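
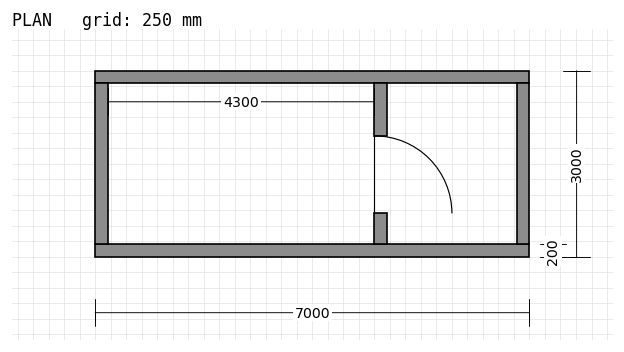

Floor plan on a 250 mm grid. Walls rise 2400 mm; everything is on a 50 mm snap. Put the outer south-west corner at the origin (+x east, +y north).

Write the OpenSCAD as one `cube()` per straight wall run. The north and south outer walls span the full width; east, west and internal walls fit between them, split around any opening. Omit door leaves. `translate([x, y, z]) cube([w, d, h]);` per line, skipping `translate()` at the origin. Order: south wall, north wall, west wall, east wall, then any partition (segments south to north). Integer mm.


cube([7000, 200, 2400]);
translate([0, 2800, 0]) cube([7000, 200, 2400]);
translate([0, 200, 0]) cube([200, 2600, 2400]);
translate([6800, 200, 0]) cube([200, 2600, 2400]);
translate([4500, 200, 0]) cube([200, 500, 2400]);
translate([4500, 1950, 0]) cube([200, 850, 2400]);


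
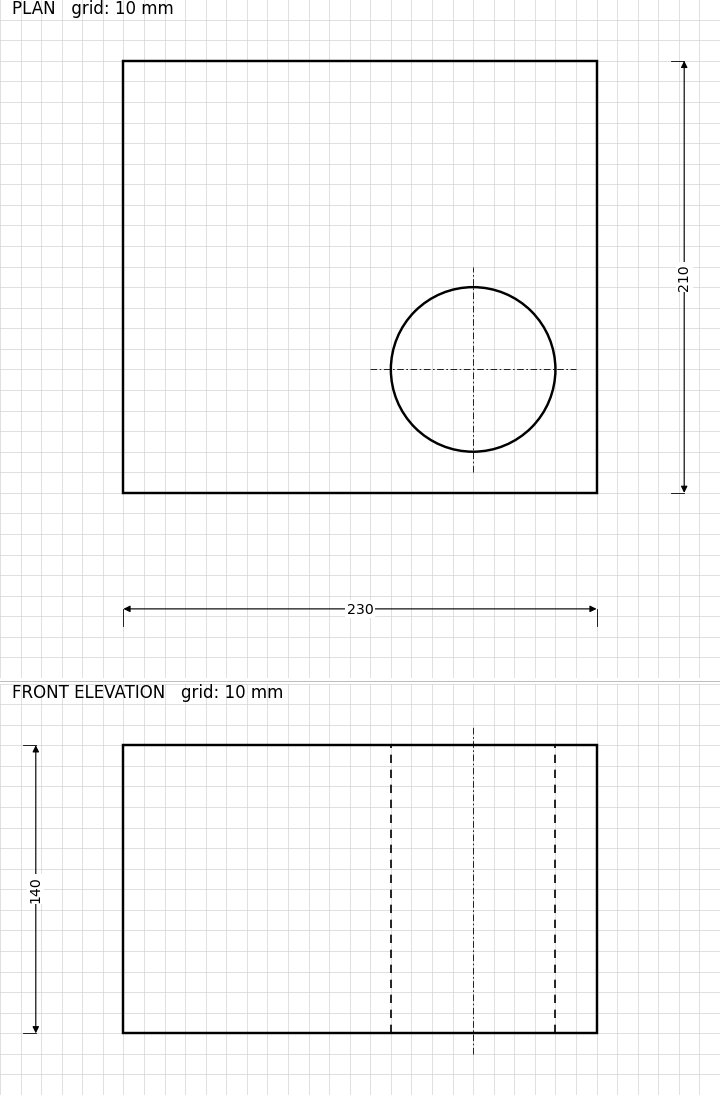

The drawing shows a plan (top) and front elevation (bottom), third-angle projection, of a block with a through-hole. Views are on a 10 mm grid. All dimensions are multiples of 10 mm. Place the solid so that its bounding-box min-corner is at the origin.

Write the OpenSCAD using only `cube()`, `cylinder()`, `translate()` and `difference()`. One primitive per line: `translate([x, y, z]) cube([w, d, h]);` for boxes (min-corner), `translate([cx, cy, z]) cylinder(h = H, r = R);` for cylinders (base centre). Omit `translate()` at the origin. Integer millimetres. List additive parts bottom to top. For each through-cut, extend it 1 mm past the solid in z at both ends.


difference() {
  cube([230, 210, 140]);
  translate([170, 60, -1]) cylinder(h = 142, r = 40);
}


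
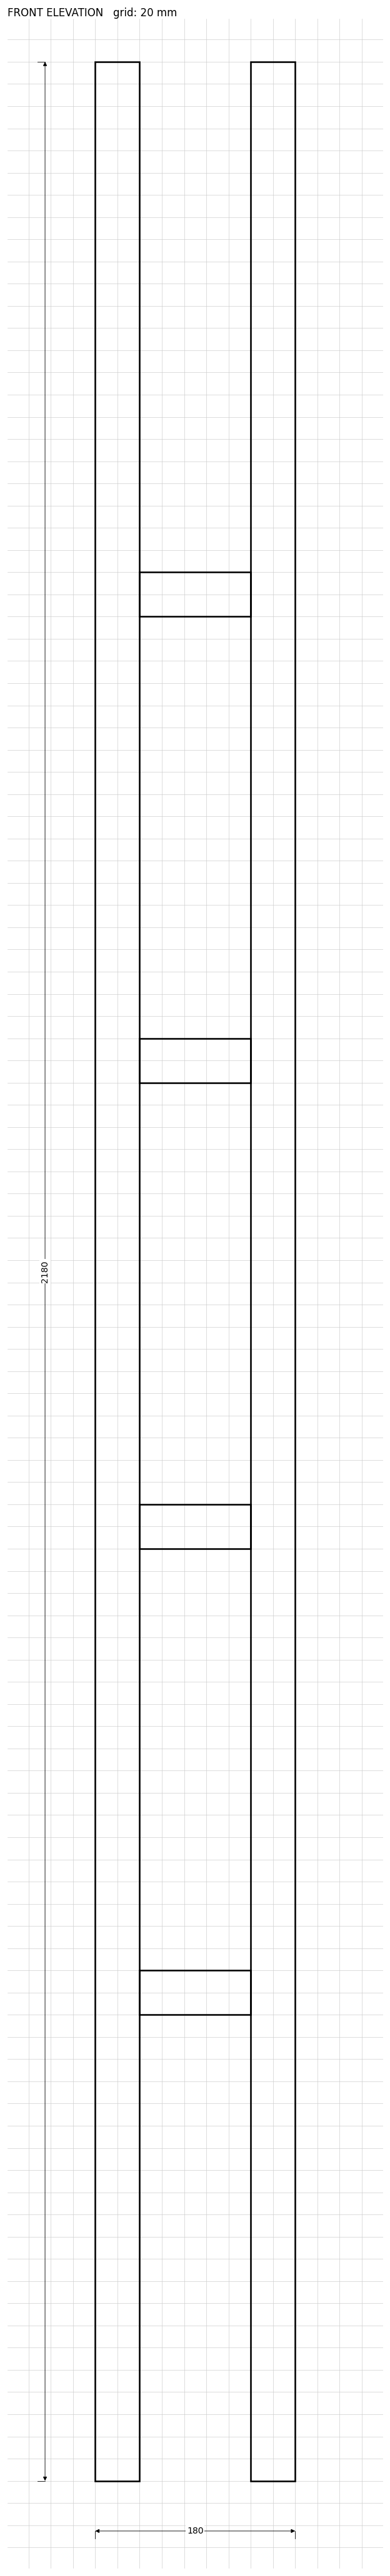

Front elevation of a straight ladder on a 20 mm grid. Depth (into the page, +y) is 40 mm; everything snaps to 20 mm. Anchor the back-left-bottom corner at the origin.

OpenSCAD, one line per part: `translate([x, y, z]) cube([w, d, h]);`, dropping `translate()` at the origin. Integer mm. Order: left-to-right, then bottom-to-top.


cube([40, 40, 2180]);
translate([40, 0, 420]) cube([100, 40, 40]);
translate([40, 0, 840]) cube([100, 40, 40]);
translate([40, 0, 1260]) cube([100, 40, 40]);
translate([40, 0, 1680]) cube([100, 40, 40]);
translate([140, 0, 0]) cube([40, 40, 2180]);


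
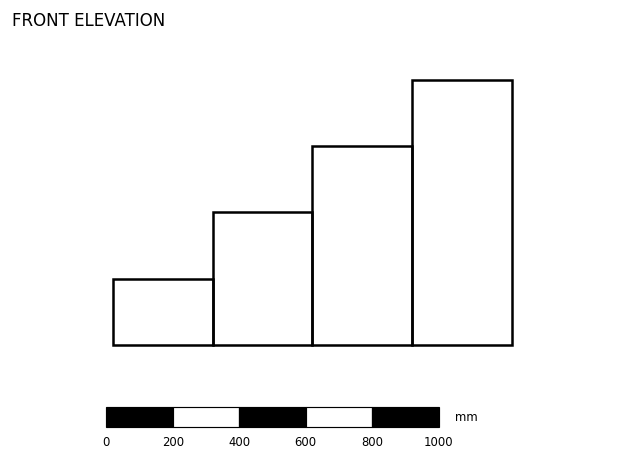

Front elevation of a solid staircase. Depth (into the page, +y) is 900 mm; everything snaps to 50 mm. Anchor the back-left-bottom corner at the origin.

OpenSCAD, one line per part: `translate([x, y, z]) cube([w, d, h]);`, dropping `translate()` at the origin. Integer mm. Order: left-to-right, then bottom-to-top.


cube([300, 900, 200]);
translate([300, 0, 0]) cube([300, 900, 400]);
translate([600, 0, 0]) cube([300, 900, 600]);
translate([900, 0, 0]) cube([300, 900, 800]);


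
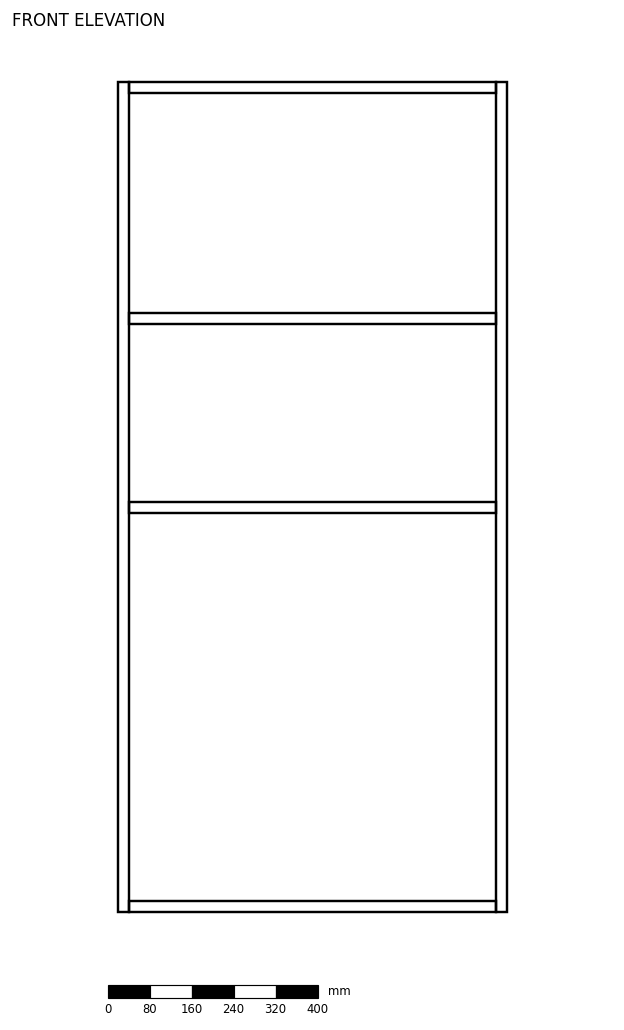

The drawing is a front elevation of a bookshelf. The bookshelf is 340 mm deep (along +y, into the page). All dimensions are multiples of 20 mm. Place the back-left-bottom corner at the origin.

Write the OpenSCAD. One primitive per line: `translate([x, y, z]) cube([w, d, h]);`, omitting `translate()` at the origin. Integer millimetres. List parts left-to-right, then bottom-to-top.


cube([20, 340, 1580]);
translate([20, 0, 0]) cube([700, 340, 20]);
translate([20, 0, 760]) cube([700, 340, 20]);
translate([20, 0, 1120]) cube([700, 340, 20]);
translate([20, 0, 1560]) cube([700, 340, 20]);
translate([720, 0, 0]) cube([20, 340, 1580]);


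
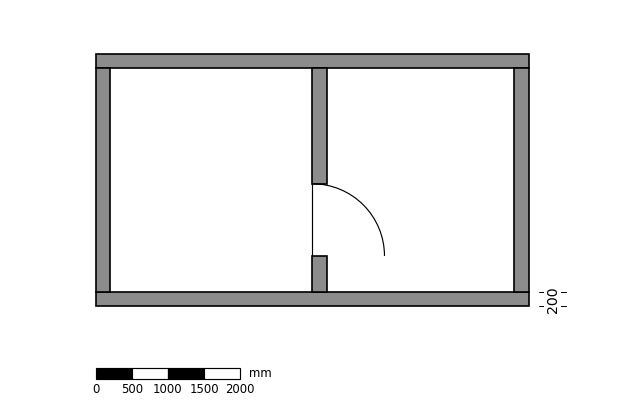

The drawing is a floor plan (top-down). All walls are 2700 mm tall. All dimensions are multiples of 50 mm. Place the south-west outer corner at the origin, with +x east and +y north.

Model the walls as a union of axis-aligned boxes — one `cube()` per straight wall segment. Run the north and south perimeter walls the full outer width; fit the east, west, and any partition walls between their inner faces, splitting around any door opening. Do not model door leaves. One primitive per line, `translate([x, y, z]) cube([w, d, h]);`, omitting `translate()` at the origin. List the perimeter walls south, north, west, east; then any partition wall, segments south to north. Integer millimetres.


cube([6000, 200, 2700]);
translate([0, 3300, 0]) cube([6000, 200, 2700]);
translate([0, 200, 0]) cube([200, 3100, 2700]);
translate([5800, 200, 0]) cube([200, 3100, 2700]);
translate([3000, 200, 0]) cube([200, 500, 2700]);
translate([3000, 1700, 0]) cube([200, 1600, 2700]);


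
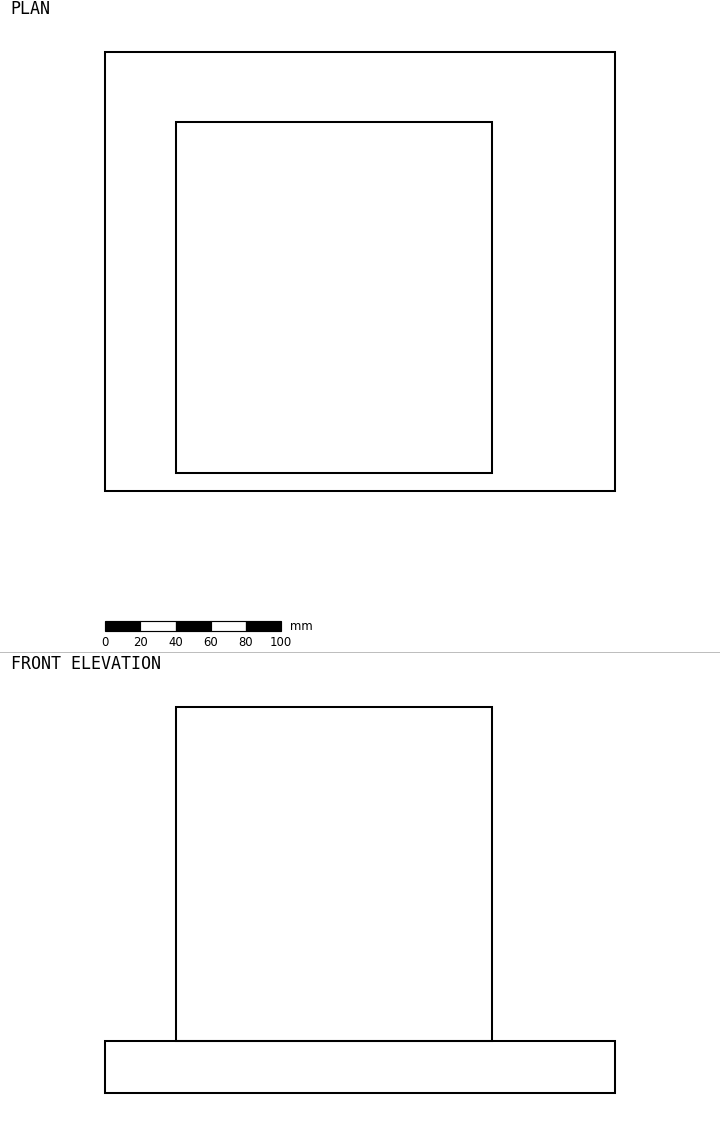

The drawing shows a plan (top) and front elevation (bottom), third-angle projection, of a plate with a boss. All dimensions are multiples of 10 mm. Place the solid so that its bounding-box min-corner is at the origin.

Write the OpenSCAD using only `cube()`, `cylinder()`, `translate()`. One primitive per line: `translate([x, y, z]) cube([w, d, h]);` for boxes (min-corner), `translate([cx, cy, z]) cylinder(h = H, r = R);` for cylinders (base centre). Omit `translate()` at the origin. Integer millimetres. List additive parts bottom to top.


cube([290, 250, 30]);
translate([40, 10, 30]) cube([180, 200, 190]);


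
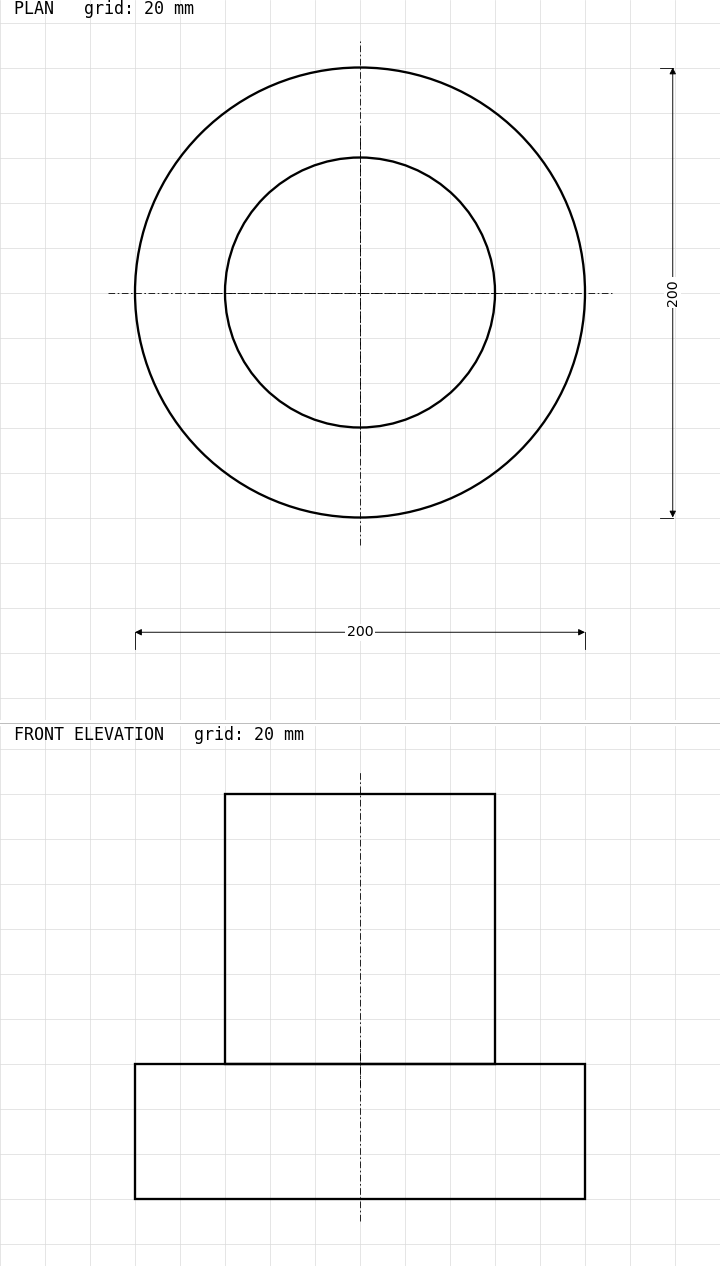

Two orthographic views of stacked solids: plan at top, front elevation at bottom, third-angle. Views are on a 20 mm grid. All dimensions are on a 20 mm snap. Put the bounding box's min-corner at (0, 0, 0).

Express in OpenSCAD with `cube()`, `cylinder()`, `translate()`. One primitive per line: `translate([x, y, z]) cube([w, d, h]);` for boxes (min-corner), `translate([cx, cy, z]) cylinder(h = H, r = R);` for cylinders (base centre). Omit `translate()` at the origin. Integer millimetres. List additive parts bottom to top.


translate([100, 100, 0]) cylinder(h = 60, r = 100);
translate([100, 100, 60]) cylinder(h = 120, r = 60);


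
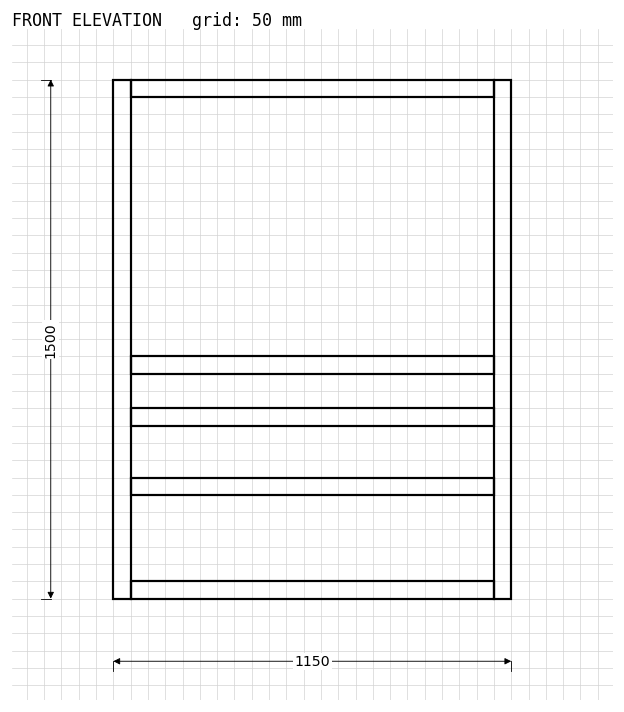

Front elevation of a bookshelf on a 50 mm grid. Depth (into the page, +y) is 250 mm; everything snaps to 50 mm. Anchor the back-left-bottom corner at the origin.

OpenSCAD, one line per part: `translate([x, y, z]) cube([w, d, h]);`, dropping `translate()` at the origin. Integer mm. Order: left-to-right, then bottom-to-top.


cube([50, 250, 1500]);
translate([50, 0, 0]) cube([1050, 250, 50]);
translate([50, 0, 300]) cube([1050, 250, 50]);
translate([50, 0, 500]) cube([1050, 250, 50]);
translate([50, 0, 650]) cube([1050, 250, 50]);
translate([50, 0, 1450]) cube([1050, 250, 50]);
translate([1100, 0, 0]) cube([50, 250, 1500]);


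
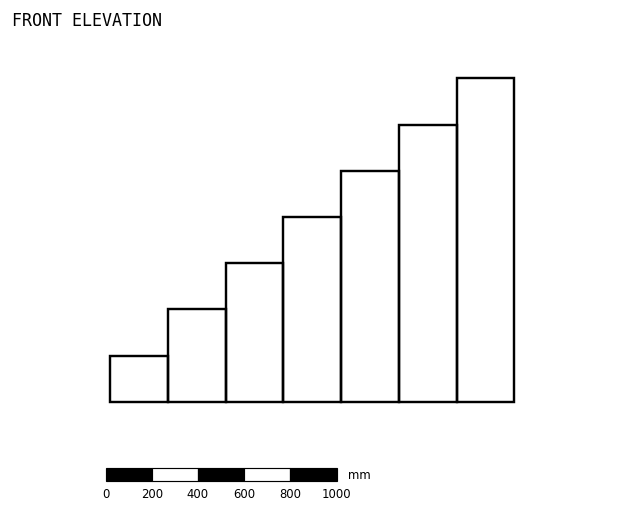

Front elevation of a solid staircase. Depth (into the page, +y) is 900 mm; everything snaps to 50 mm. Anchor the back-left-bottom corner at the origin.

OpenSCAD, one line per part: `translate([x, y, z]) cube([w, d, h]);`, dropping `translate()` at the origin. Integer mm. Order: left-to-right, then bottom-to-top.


cube([250, 900, 200]);
translate([250, 0, 0]) cube([250, 900, 400]);
translate([500, 0, 0]) cube([250, 900, 600]);
translate([750, 0, 0]) cube([250, 900, 800]);
translate([1000, 0, 0]) cube([250, 900, 1000]);
translate([1250, 0, 0]) cube([250, 900, 1200]);
translate([1500, 0, 0]) cube([250, 900, 1400]);


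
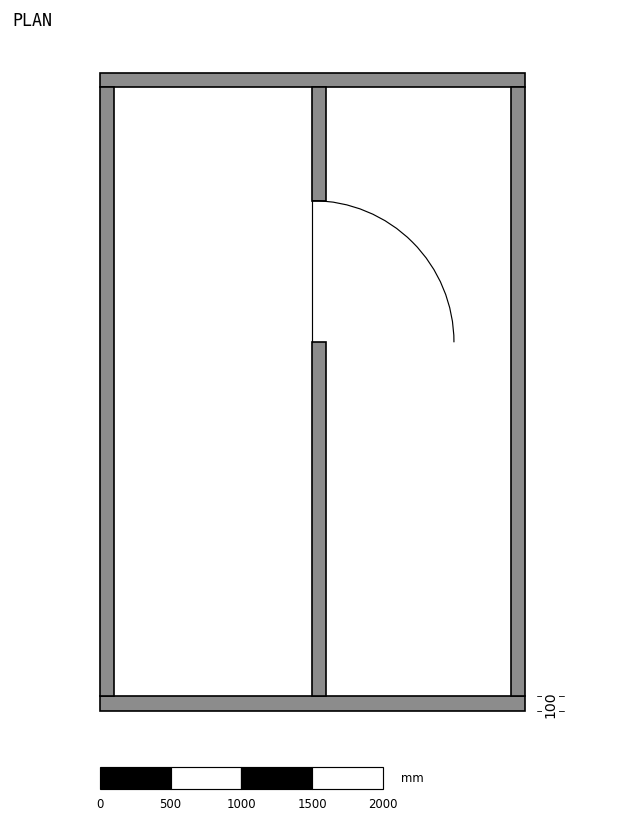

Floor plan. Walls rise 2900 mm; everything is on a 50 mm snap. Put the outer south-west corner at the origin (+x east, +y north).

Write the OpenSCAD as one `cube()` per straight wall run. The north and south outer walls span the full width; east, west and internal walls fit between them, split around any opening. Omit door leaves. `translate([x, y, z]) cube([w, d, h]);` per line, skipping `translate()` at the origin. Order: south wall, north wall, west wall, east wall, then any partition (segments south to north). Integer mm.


cube([3000, 100, 2900]);
translate([0, 4400, 0]) cube([3000, 100, 2900]);
translate([0, 100, 0]) cube([100, 4300, 2900]);
translate([2900, 100, 0]) cube([100, 4300, 2900]);
translate([1500, 100, 0]) cube([100, 2500, 2900]);
translate([1500, 3600, 0]) cube([100, 800, 2900]);


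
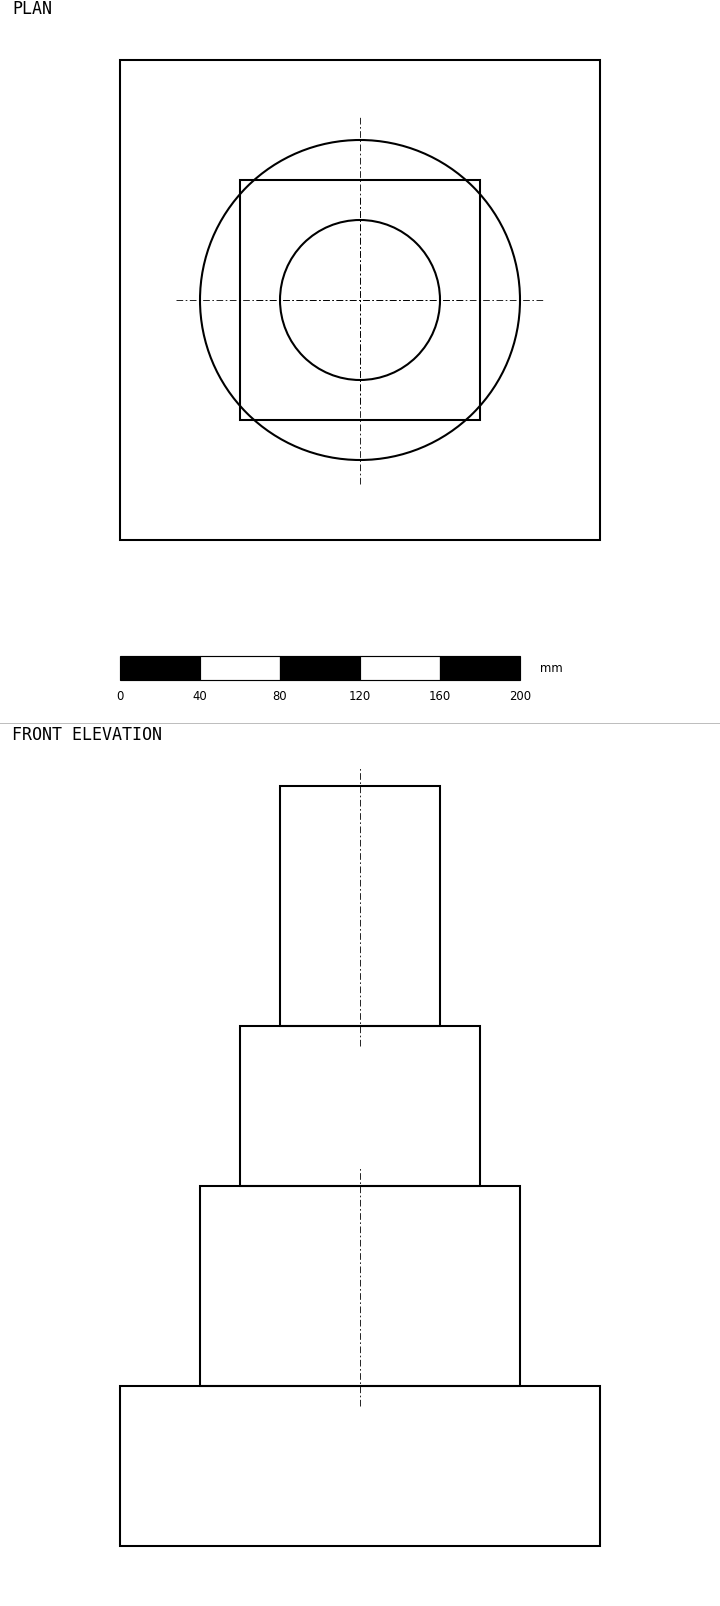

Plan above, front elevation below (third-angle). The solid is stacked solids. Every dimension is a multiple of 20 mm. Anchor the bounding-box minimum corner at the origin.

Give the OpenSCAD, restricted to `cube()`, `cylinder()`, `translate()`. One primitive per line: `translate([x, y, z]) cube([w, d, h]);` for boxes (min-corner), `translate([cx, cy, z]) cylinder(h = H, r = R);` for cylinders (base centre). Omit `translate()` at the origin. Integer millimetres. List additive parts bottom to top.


cube([240, 240, 80]);
translate([120, 120, 80]) cylinder(h = 100, r = 80);
translate([60, 60, 180]) cube([120, 120, 80]);
translate([120, 120, 260]) cylinder(h = 120, r = 40);


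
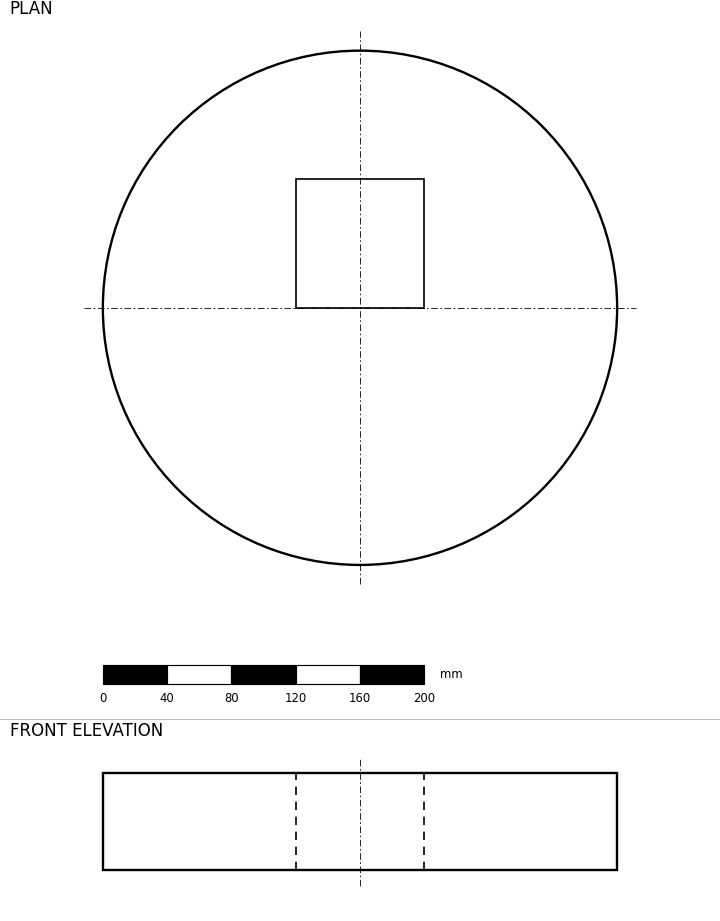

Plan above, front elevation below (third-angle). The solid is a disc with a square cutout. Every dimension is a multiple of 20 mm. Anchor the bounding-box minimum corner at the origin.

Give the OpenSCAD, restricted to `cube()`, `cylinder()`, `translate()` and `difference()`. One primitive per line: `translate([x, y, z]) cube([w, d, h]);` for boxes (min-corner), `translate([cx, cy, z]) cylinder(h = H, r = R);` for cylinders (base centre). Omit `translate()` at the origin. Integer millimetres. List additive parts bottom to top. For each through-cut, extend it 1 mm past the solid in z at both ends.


difference() {
  translate([160, 160, 0]) cylinder(h = 60, r = 160);
  translate([120, 160, -1]) cube([80, 80, 62]);
}


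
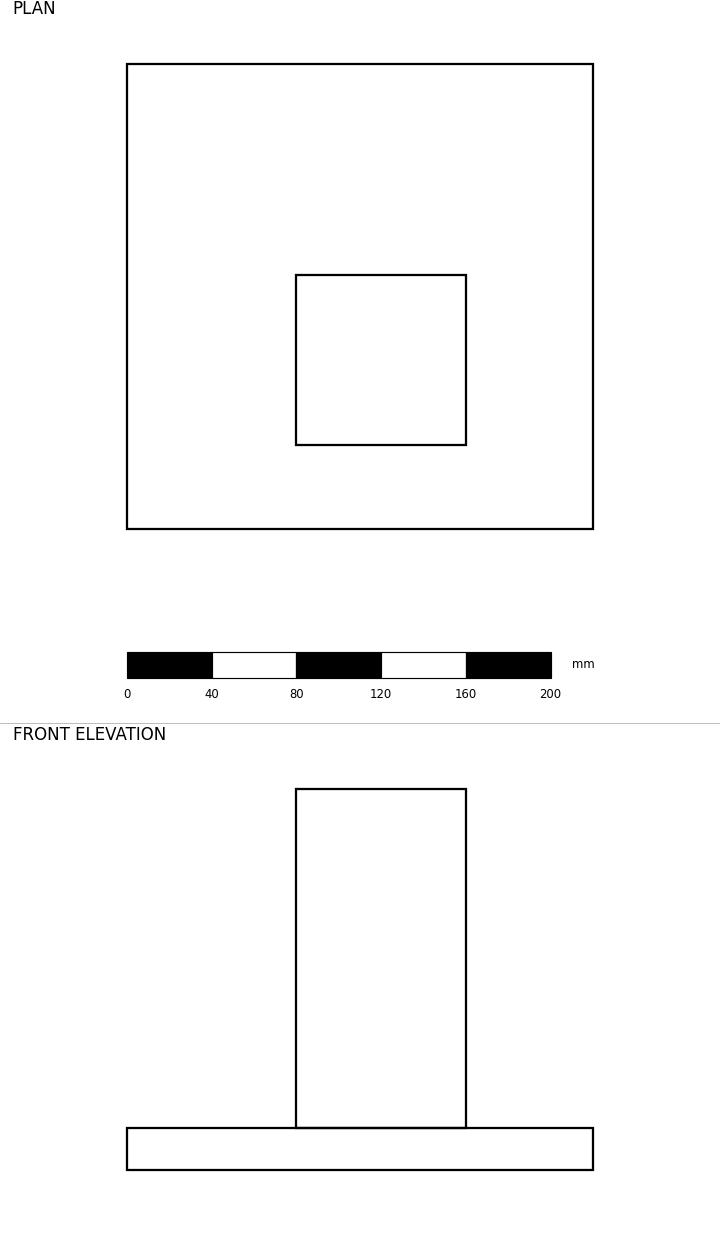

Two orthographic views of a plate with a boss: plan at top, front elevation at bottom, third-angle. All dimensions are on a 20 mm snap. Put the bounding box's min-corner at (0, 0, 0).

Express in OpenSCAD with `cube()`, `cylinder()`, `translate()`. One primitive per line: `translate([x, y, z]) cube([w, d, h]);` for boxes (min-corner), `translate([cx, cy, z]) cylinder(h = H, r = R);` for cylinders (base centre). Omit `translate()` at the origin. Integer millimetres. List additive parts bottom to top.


cube([220, 220, 20]);
translate([80, 40, 20]) cube([80, 80, 160]);


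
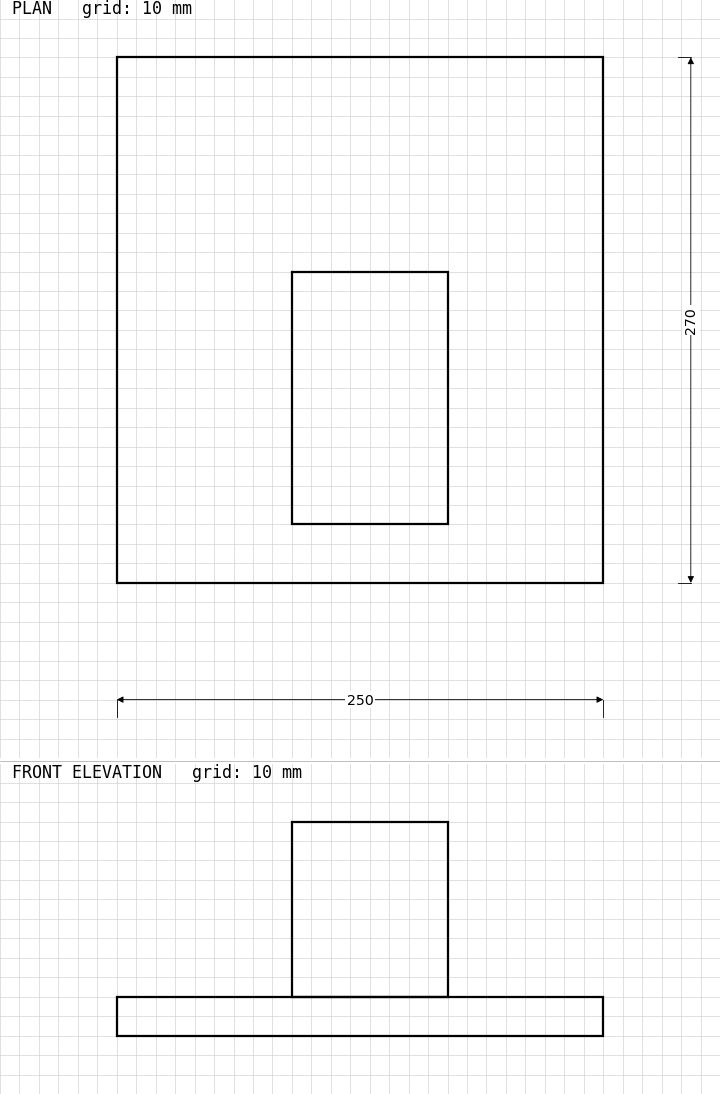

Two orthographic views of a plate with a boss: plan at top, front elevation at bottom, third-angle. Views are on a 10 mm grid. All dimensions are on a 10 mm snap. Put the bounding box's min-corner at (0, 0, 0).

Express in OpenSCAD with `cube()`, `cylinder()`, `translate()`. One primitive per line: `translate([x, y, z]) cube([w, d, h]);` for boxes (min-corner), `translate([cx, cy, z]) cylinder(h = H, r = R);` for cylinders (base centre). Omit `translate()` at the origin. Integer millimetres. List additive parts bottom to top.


cube([250, 270, 20]);
translate([90, 30, 20]) cube([80, 130, 90]);


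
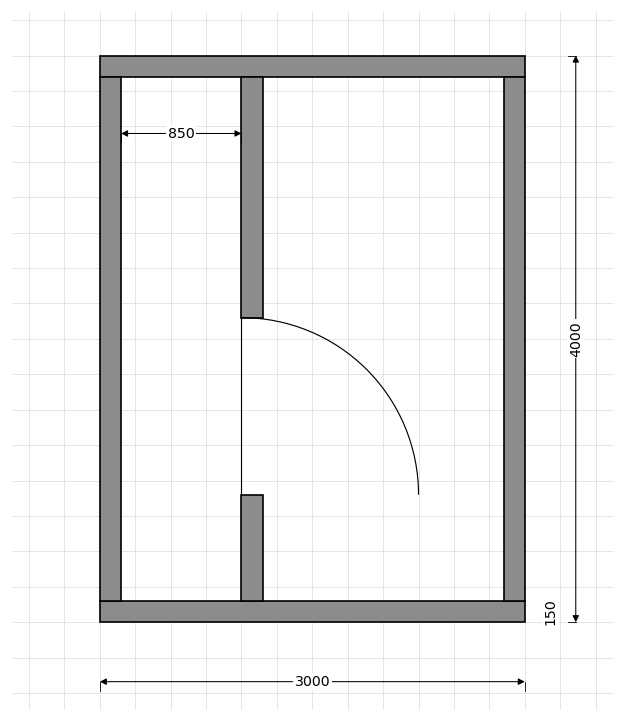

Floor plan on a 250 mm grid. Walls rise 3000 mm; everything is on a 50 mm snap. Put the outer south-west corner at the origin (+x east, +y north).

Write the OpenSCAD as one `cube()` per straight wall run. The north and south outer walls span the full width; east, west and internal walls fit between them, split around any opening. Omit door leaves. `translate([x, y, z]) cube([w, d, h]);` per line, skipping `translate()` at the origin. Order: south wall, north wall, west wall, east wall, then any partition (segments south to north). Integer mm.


cube([3000, 150, 3000]);
translate([0, 3850, 0]) cube([3000, 150, 3000]);
translate([0, 150, 0]) cube([150, 3700, 3000]);
translate([2850, 150, 0]) cube([150, 3700, 3000]);
translate([1000, 150, 0]) cube([150, 750, 3000]);
translate([1000, 2150, 0]) cube([150, 1700, 3000]);


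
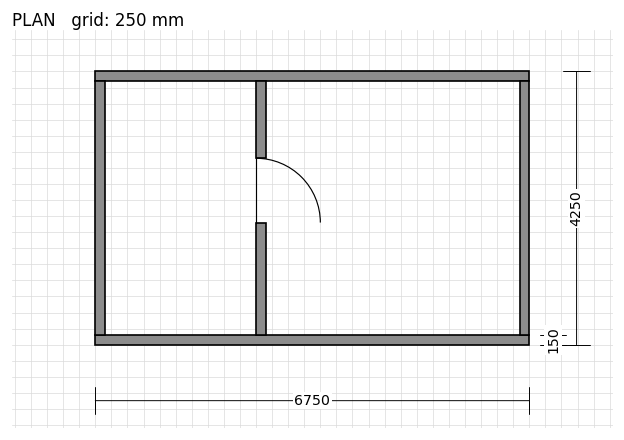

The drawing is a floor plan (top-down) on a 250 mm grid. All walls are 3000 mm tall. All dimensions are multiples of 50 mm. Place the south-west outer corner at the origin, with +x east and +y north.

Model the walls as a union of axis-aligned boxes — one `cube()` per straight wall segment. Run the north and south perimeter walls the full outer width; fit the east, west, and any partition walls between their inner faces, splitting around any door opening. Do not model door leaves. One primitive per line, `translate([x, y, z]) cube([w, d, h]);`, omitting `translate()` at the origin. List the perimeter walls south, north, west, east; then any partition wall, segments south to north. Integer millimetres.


cube([6750, 150, 3000]);
translate([0, 4100, 0]) cube([6750, 150, 3000]);
translate([0, 150, 0]) cube([150, 3950, 3000]);
translate([6600, 150, 0]) cube([150, 3950, 3000]);
translate([2500, 150, 0]) cube([150, 1750, 3000]);
translate([2500, 2900, 0]) cube([150, 1200, 3000]);


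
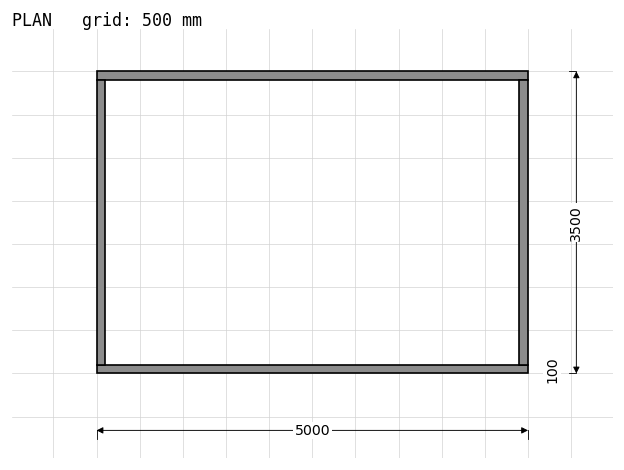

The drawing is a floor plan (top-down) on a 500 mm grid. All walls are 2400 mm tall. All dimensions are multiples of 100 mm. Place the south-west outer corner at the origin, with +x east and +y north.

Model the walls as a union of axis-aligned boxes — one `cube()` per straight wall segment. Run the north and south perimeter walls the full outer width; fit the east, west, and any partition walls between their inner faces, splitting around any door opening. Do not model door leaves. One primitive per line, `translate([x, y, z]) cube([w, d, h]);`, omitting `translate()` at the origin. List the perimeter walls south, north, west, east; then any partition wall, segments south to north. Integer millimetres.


cube([5000, 100, 2400]);
translate([0, 3400, 0]) cube([5000, 100, 2400]);
translate([0, 100, 0]) cube([100, 3300, 2400]);
translate([4900, 100, 0]) cube([100, 3300, 2400]);


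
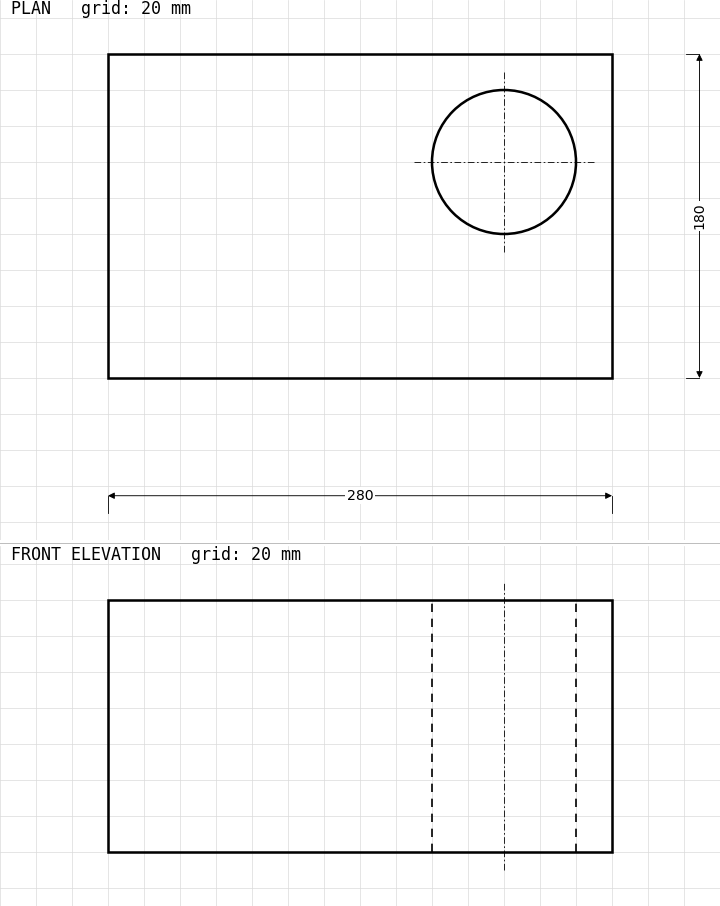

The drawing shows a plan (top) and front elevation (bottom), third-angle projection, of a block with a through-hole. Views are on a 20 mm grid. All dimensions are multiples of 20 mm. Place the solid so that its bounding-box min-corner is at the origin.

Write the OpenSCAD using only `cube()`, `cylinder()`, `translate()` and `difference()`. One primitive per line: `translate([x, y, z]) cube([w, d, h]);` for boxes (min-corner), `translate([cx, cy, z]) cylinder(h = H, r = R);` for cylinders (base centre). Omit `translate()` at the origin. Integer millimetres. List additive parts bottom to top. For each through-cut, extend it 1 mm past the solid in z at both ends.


difference() {
  cube([280, 180, 140]);
  translate([220, 120, -1]) cylinder(h = 142, r = 40);
}


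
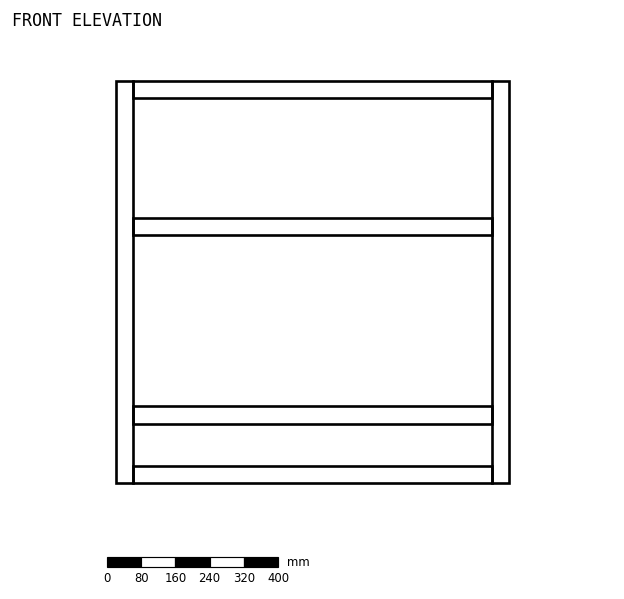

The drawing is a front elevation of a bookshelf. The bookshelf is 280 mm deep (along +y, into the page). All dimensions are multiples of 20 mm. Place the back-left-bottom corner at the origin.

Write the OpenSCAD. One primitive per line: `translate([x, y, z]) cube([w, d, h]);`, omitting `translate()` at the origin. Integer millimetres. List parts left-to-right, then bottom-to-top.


cube([40, 280, 940]);
translate([40, 0, 0]) cube([840, 280, 40]);
translate([40, 0, 140]) cube([840, 280, 40]);
translate([40, 0, 580]) cube([840, 280, 40]);
translate([40, 0, 900]) cube([840, 280, 40]);
translate([880, 0, 0]) cube([40, 280, 940]);


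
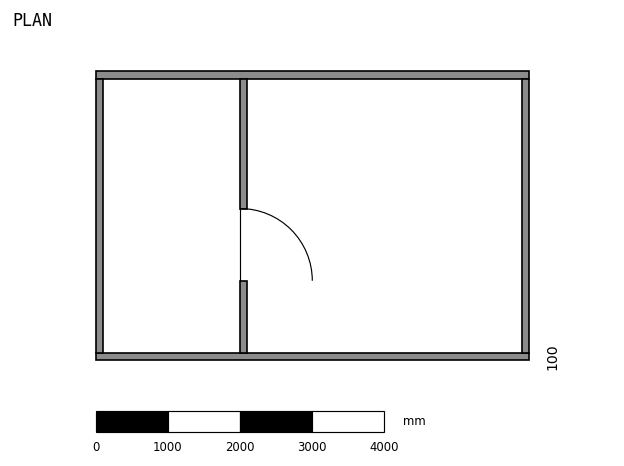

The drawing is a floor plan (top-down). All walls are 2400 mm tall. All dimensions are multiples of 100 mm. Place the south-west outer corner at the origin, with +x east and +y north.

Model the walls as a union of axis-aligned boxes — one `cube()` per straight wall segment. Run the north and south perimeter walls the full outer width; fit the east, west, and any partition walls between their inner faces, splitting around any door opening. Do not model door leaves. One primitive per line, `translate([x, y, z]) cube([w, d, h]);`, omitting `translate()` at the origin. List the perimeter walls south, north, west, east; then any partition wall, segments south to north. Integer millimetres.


cube([6000, 100, 2400]);
translate([0, 3900, 0]) cube([6000, 100, 2400]);
translate([0, 100, 0]) cube([100, 3800, 2400]);
translate([5900, 100, 0]) cube([100, 3800, 2400]);
translate([2000, 100, 0]) cube([100, 1000, 2400]);
translate([2000, 2100, 0]) cube([100, 1800, 2400]);


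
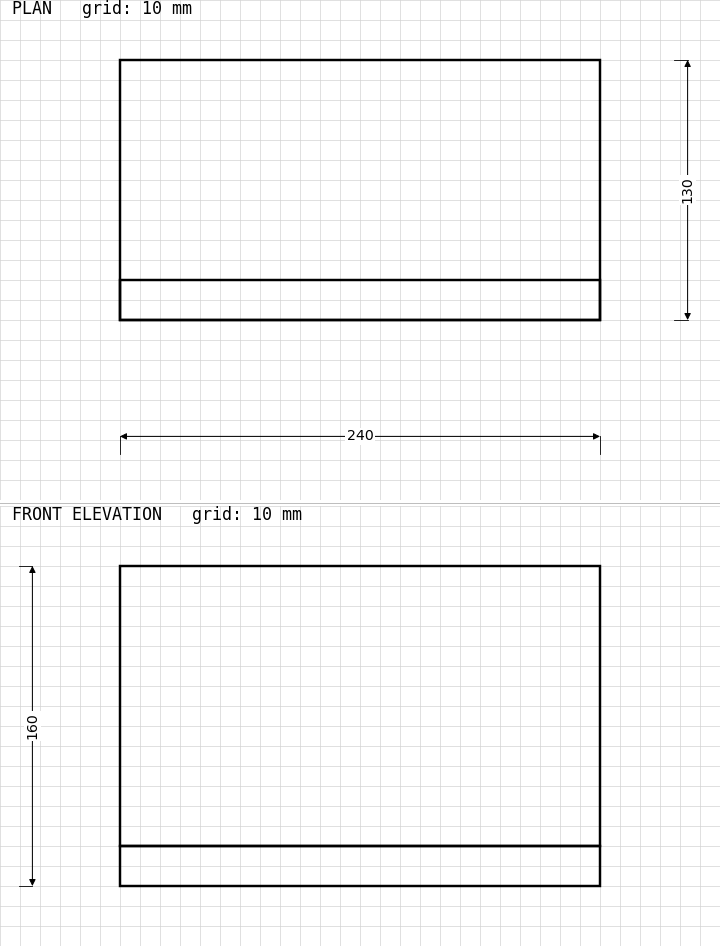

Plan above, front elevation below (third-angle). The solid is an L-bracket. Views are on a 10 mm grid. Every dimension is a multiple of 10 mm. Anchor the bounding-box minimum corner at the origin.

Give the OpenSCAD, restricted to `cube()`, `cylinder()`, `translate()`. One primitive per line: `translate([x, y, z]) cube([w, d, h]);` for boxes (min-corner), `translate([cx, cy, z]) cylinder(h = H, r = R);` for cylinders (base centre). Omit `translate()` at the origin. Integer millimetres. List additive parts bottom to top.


cube([240, 130, 20]);
translate([0, 0, 20]) cube([240, 20, 140]);


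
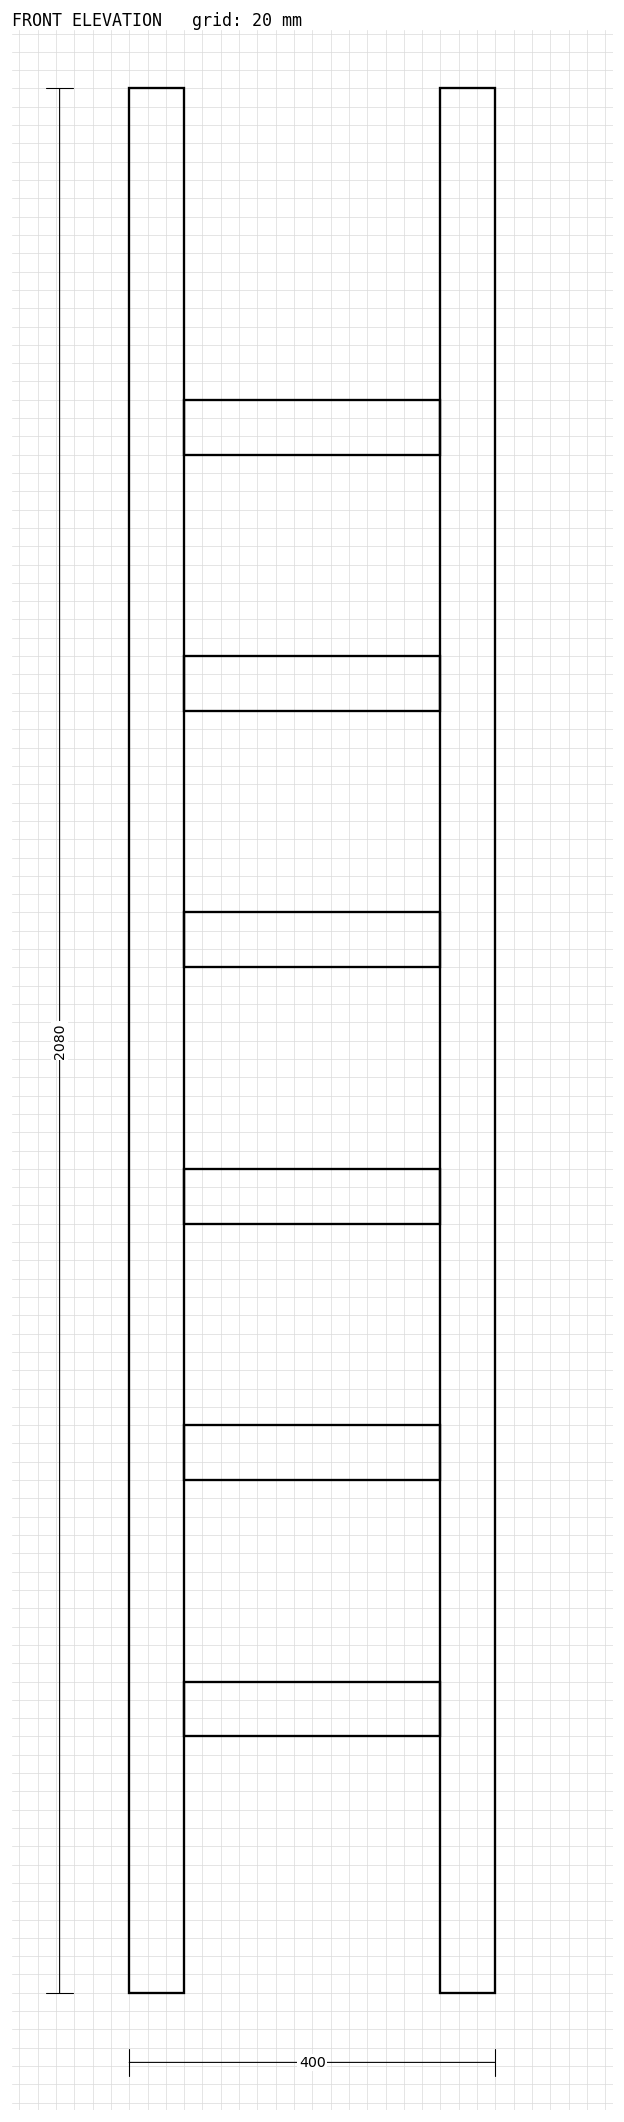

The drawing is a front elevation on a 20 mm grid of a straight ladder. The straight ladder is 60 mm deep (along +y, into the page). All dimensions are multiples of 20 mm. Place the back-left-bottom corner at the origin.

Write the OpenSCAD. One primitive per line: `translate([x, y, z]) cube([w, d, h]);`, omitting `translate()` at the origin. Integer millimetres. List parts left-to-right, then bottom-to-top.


cube([60, 60, 2080]);
translate([60, 0, 280]) cube([280, 60, 60]);
translate([60, 0, 560]) cube([280, 60, 60]);
translate([60, 0, 840]) cube([280, 60, 60]);
translate([60, 0, 1120]) cube([280, 60, 60]);
translate([60, 0, 1400]) cube([280, 60, 60]);
translate([60, 0, 1680]) cube([280, 60, 60]);
translate([340, 0, 0]) cube([60, 60, 2080]);


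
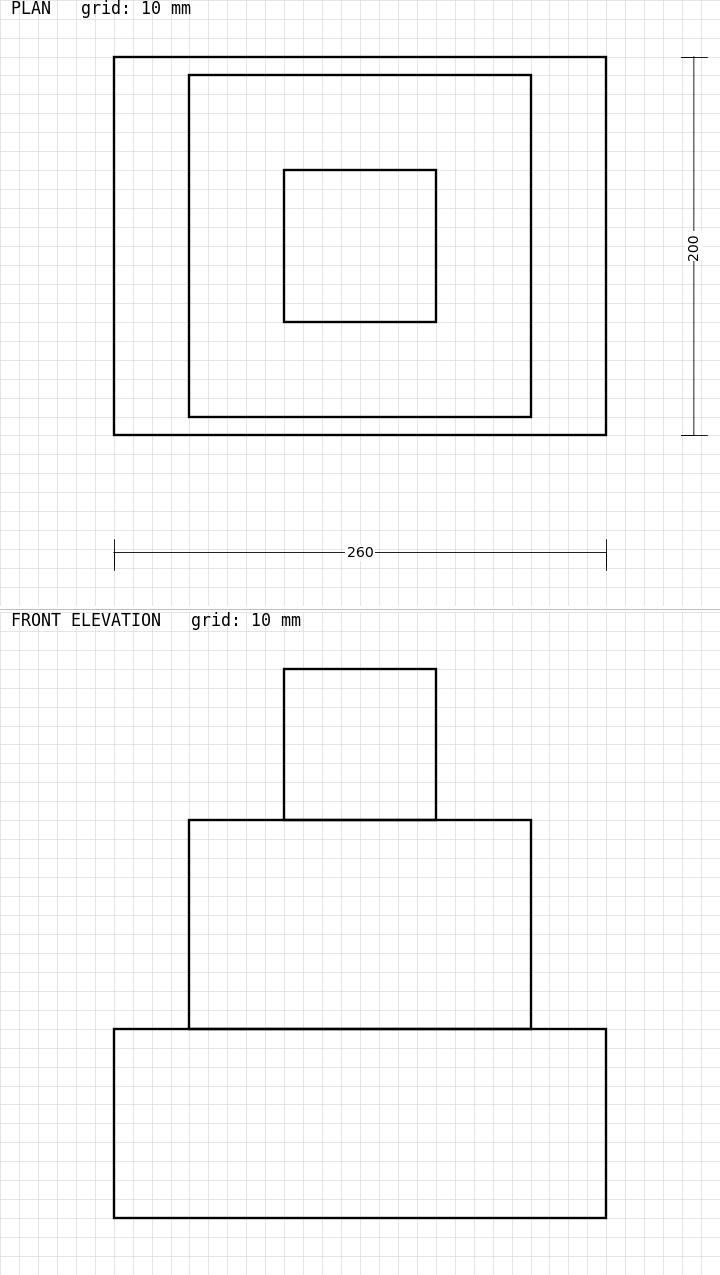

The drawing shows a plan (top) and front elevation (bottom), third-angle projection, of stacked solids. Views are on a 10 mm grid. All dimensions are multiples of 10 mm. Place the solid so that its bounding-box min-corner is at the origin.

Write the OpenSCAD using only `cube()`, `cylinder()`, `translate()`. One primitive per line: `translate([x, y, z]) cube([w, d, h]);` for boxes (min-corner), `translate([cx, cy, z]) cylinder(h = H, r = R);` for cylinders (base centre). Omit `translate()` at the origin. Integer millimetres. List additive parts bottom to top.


cube([260, 200, 100]);
translate([40, 10, 100]) cube([180, 180, 110]);
translate([90, 60, 210]) cube([80, 80, 80]);


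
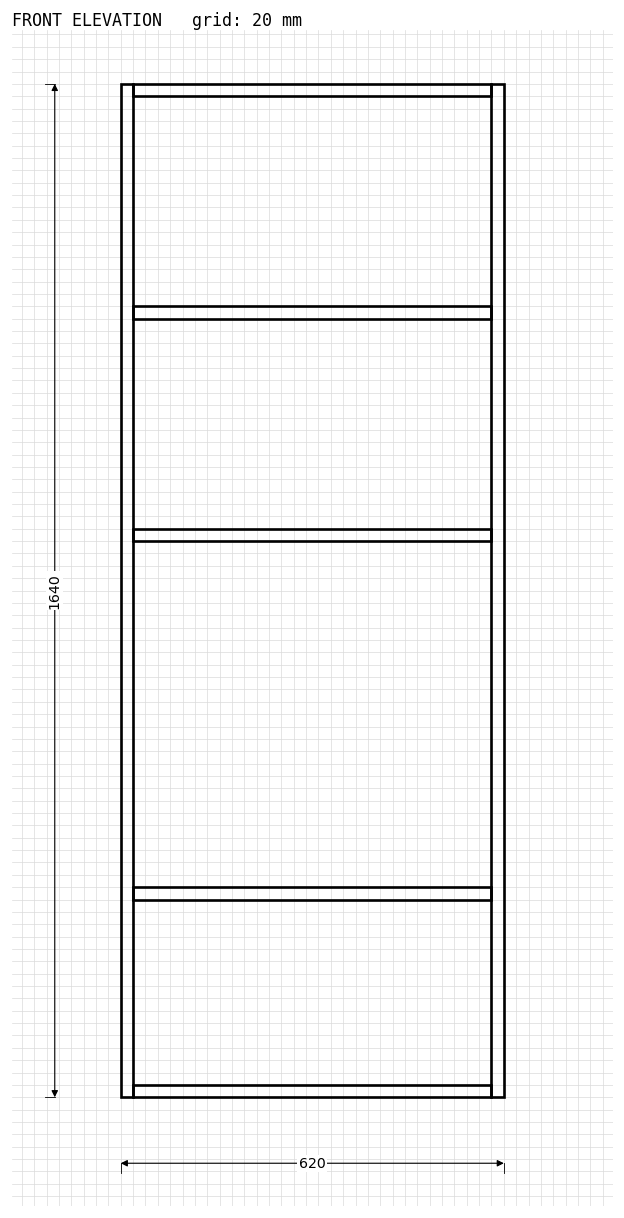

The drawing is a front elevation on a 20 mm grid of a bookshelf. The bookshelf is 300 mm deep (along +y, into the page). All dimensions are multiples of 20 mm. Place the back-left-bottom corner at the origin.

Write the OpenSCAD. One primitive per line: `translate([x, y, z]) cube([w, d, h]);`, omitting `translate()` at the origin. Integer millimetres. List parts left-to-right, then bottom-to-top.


cube([20, 300, 1640]);
translate([20, 0, 0]) cube([580, 300, 20]);
translate([20, 0, 320]) cube([580, 300, 20]);
translate([20, 0, 900]) cube([580, 300, 20]);
translate([20, 0, 1260]) cube([580, 300, 20]);
translate([20, 0, 1620]) cube([580, 300, 20]);
translate([600, 0, 0]) cube([20, 300, 1640]);


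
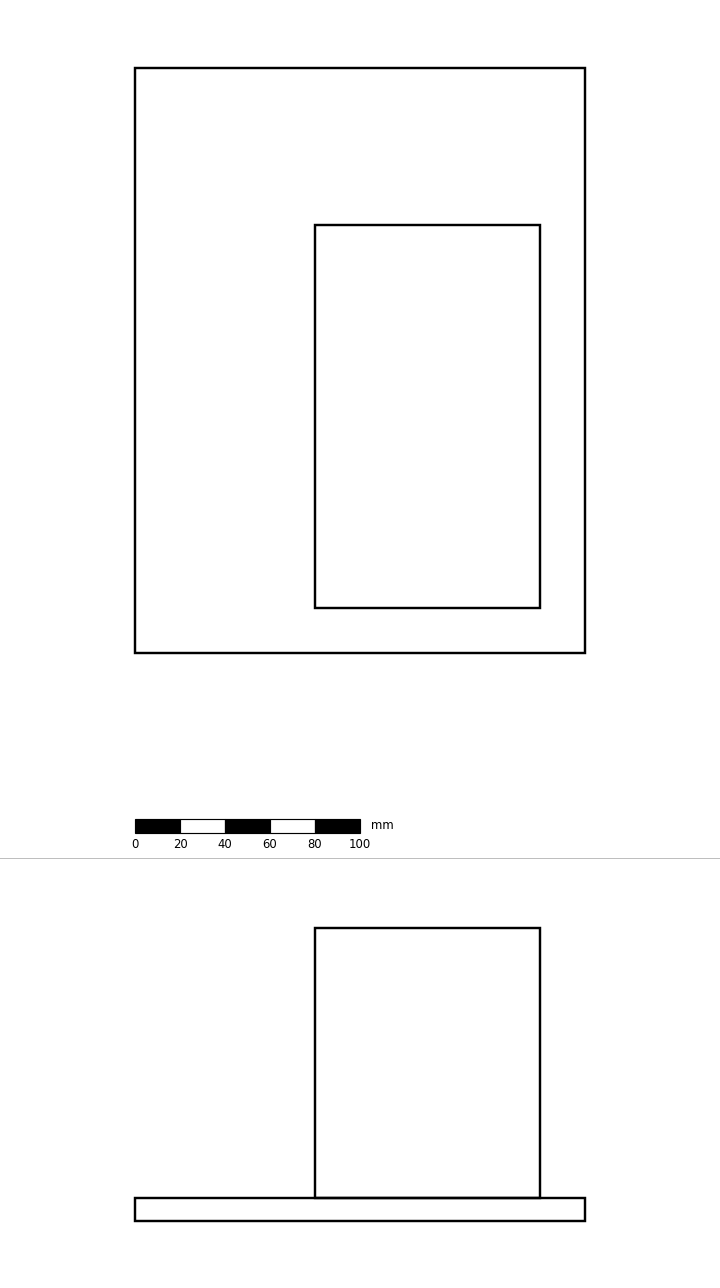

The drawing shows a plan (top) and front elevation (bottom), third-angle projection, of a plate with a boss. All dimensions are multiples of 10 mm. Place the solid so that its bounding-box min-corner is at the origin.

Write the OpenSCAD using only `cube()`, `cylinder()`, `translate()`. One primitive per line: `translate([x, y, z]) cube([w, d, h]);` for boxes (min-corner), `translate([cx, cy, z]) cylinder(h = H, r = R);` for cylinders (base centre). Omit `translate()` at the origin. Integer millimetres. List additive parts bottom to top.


cube([200, 260, 10]);
translate([80, 20, 10]) cube([100, 170, 120]);


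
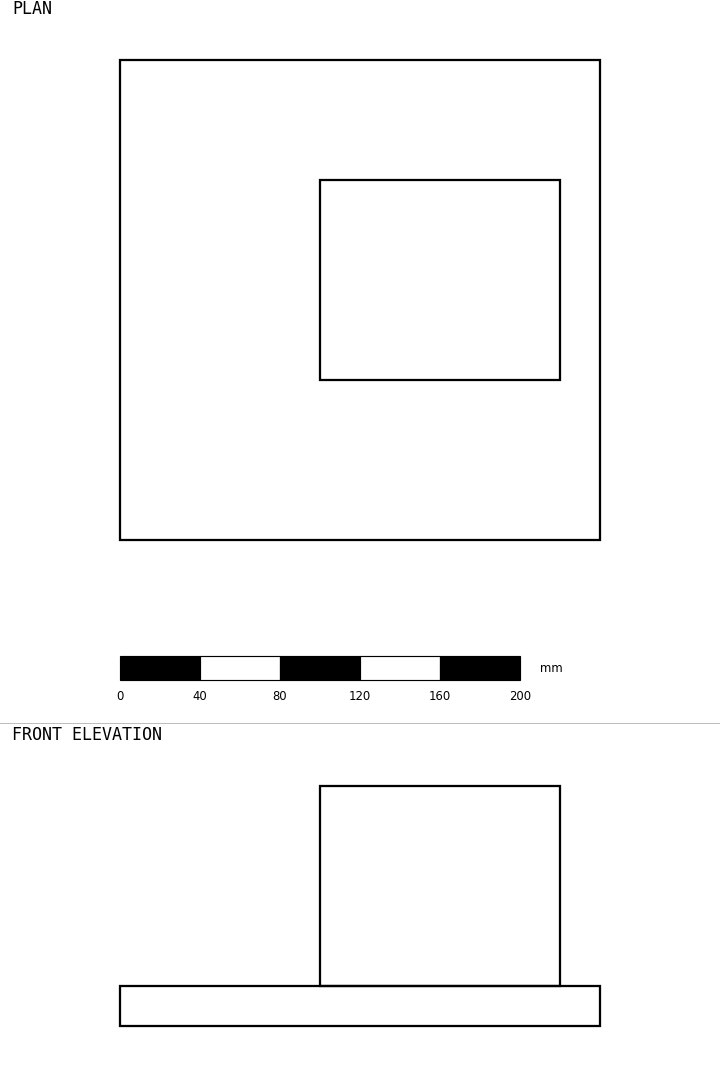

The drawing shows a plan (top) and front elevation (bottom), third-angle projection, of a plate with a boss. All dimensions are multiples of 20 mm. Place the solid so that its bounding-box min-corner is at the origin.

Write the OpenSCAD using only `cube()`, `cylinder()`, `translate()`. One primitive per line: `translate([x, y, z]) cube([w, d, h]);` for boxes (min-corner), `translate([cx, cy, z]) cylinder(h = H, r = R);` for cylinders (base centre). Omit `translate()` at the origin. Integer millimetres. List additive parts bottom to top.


cube([240, 240, 20]);
translate([100, 80, 20]) cube([120, 100, 100]);


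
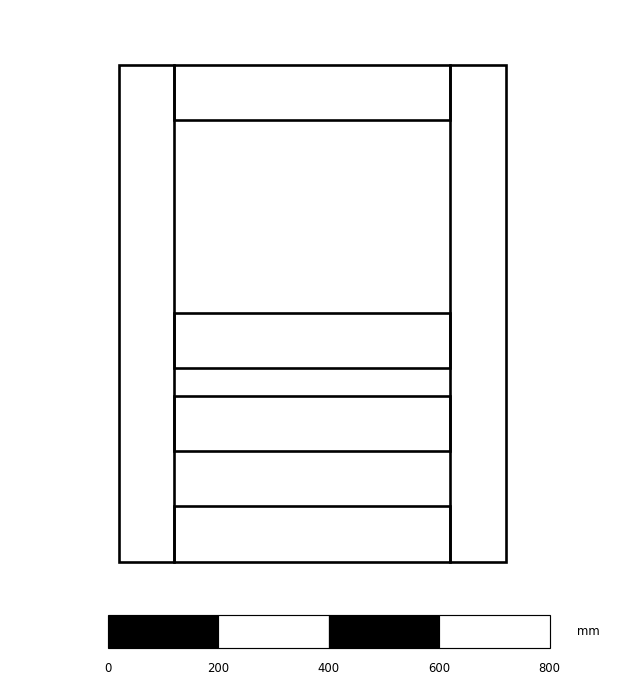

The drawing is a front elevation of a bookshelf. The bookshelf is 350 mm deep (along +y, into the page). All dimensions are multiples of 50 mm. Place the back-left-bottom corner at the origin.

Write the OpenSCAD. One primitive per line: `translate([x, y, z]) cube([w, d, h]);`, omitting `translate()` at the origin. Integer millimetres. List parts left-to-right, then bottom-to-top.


cube([100, 350, 900]);
translate([100, 0, 0]) cube([500, 350, 100]);
translate([100, 0, 200]) cube([500, 350, 100]);
translate([100, 0, 350]) cube([500, 350, 100]);
translate([100, 0, 800]) cube([500, 350, 100]);
translate([600, 0, 0]) cube([100, 350, 900]);


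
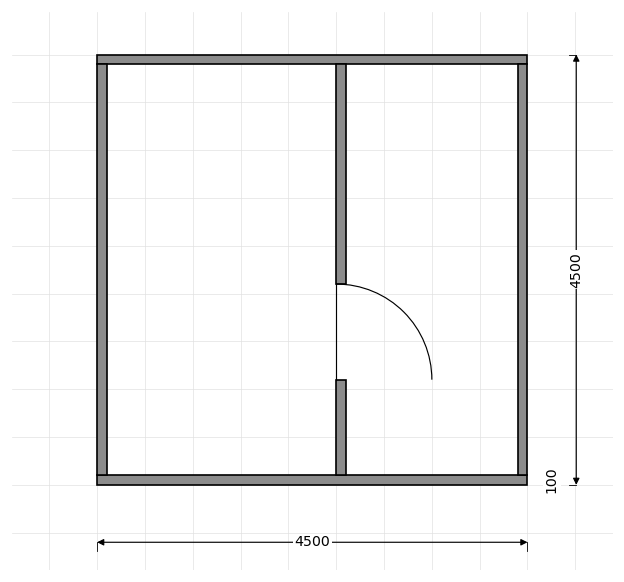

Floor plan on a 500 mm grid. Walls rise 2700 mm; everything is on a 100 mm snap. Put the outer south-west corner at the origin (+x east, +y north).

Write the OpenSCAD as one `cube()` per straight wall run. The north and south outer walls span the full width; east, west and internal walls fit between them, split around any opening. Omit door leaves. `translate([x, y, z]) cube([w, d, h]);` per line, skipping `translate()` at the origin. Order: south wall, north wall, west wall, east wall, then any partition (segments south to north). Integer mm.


cube([4500, 100, 2700]);
translate([0, 4400, 0]) cube([4500, 100, 2700]);
translate([0, 100, 0]) cube([100, 4300, 2700]);
translate([4400, 100, 0]) cube([100, 4300, 2700]);
translate([2500, 100, 0]) cube([100, 1000, 2700]);
translate([2500, 2100, 0]) cube([100, 2300, 2700]);


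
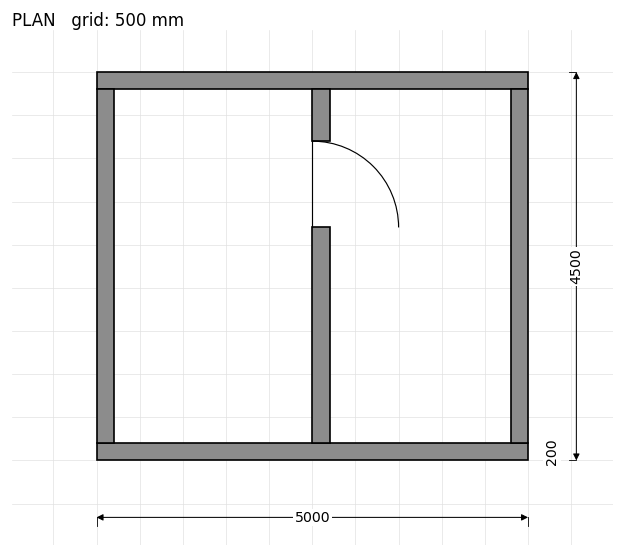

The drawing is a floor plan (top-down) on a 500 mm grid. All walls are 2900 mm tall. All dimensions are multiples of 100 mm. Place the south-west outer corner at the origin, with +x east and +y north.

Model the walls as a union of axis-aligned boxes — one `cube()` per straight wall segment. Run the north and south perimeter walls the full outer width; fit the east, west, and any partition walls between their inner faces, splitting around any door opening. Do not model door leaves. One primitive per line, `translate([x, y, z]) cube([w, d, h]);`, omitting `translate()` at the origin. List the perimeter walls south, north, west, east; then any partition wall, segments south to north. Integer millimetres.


cube([5000, 200, 2900]);
translate([0, 4300, 0]) cube([5000, 200, 2900]);
translate([0, 200, 0]) cube([200, 4100, 2900]);
translate([4800, 200, 0]) cube([200, 4100, 2900]);
translate([2500, 200, 0]) cube([200, 2500, 2900]);
translate([2500, 3700, 0]) cube([200, 600, 2900]);


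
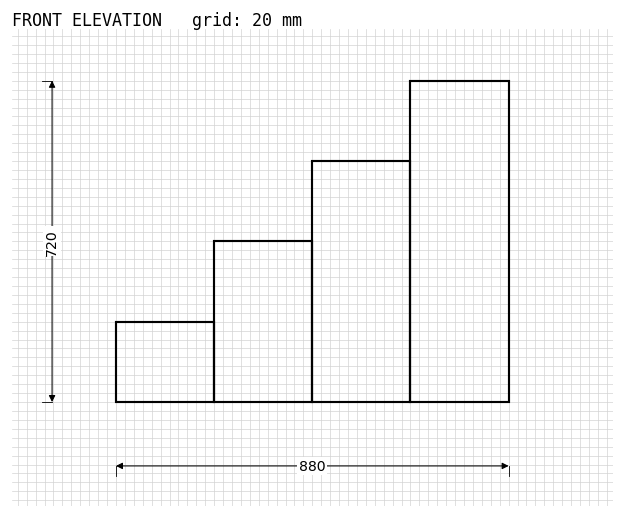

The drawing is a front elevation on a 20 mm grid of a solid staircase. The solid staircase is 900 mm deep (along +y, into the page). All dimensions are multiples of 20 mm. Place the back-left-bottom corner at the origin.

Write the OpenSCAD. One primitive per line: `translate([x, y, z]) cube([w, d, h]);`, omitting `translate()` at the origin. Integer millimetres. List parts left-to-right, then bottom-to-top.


cube([220, 900, 180]);
translate([220, 0, 0]) cube([220, 900, 360]);
translate([440, 0, 0]) cube([220, 900, 540]);
translate([660, 0, 0]) cube([220, 900, 720]);


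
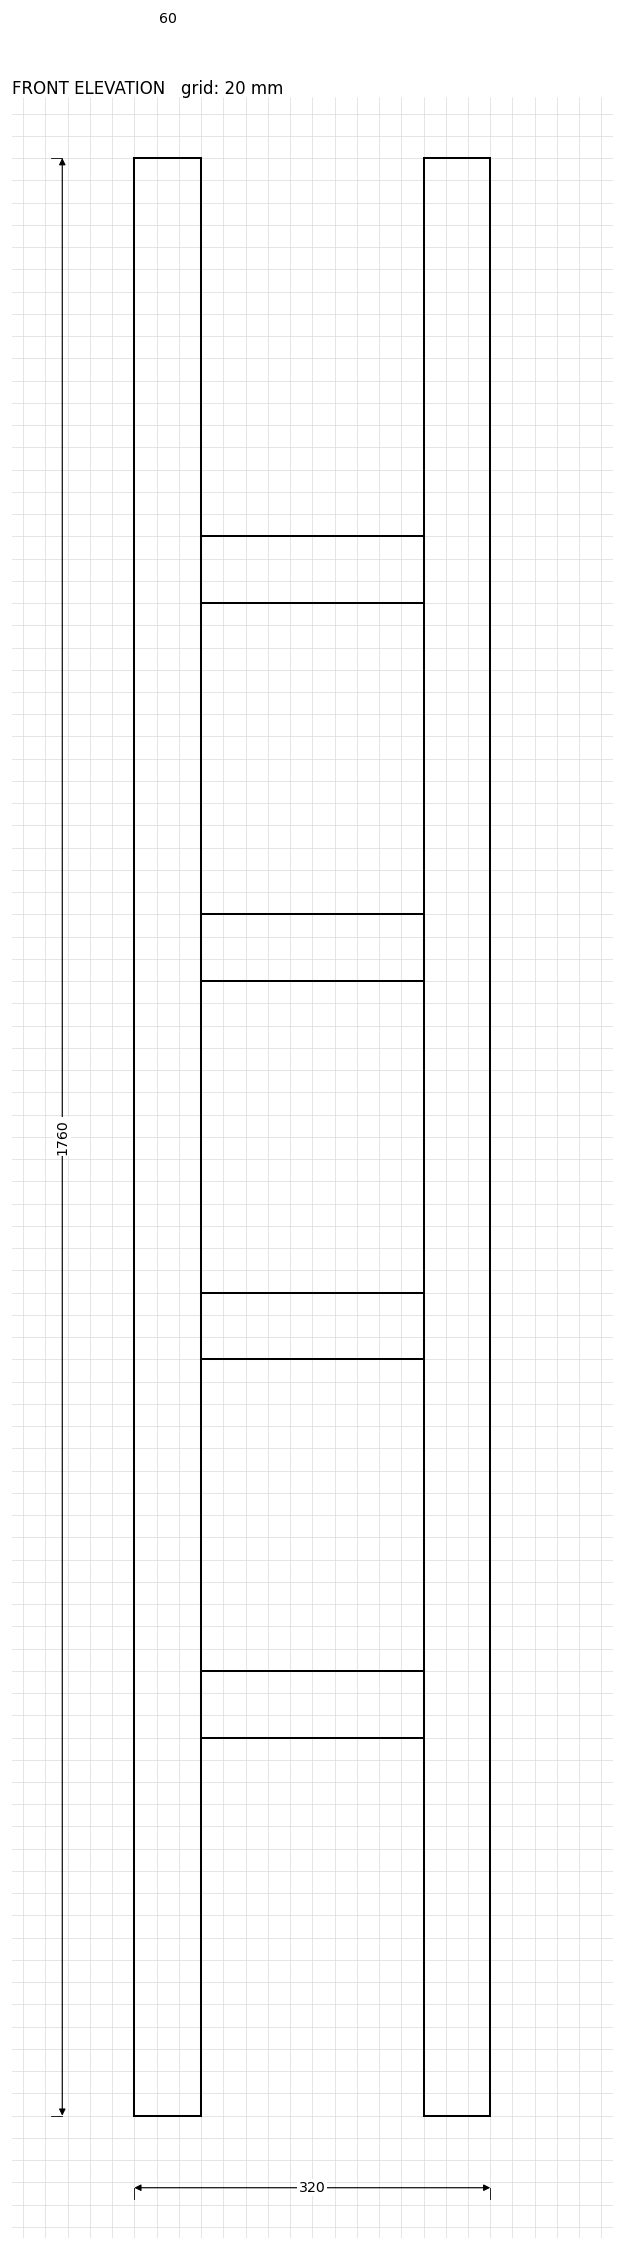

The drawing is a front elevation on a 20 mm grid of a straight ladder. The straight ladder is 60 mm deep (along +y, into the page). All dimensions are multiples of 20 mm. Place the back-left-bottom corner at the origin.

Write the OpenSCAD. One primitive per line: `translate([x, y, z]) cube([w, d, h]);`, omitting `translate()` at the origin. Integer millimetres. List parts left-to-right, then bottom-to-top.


cube([60, 60, 1760]);
translate([60, 0, 340]) cube([200, 60, 60]);
translate([60, 0, 680]) cube([200, 60, 60]);
translate([60, 0, 1020]) cube([200, 60, 60]);
translate([60, 0, 1360]) cube([200, 60, 60]);
translate([260, 0, 0]) cube([60, 60, 1760]);


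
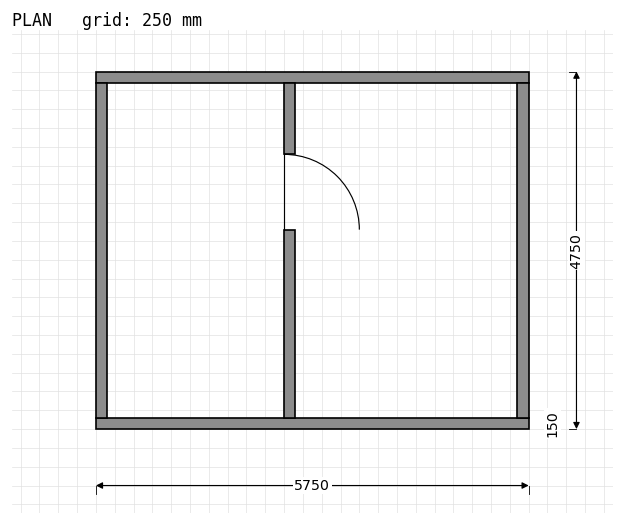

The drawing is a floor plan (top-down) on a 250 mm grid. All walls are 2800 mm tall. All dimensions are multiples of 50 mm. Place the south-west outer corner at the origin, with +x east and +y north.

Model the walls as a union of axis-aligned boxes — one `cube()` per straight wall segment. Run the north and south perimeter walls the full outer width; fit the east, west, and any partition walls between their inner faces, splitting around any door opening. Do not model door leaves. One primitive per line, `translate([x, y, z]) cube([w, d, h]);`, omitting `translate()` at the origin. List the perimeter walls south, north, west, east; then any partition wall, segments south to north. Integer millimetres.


cube([5750, 150, 2800]);
translate([0, 4600, 0]) cube([5750, 150, 2800]);
translate([0, 150, 0]) cube([150, 4450, 2800]);
translate([5600, 150, 0]) cube([150, 4450, 2800]);
translate([2500, 150, 0]) cube([150, 2500, 2800]);
translate([2500, 3650, 0]) cube([150, 950, 2800]);


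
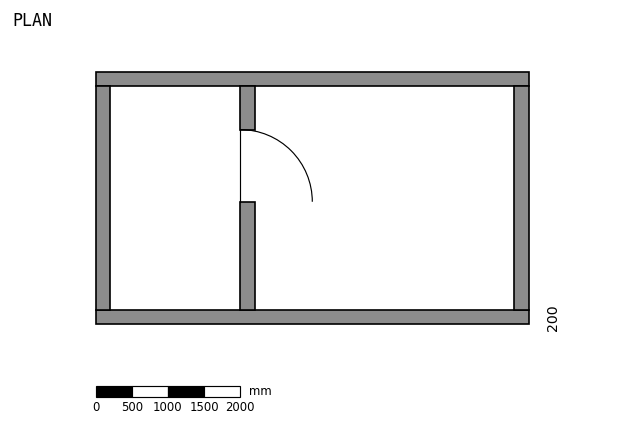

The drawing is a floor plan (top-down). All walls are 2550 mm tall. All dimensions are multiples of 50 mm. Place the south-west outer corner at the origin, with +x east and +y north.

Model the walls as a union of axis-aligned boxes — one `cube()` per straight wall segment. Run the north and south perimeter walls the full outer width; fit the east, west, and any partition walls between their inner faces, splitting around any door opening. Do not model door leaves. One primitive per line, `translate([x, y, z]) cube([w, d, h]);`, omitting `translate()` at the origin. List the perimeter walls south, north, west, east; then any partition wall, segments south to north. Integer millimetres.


cube([6000, 200, 2550]);
translate([0, 3300, 0]) cube([6000, 200, 2550]);
translate([0, 200, 0]) cube([200, 3100, 2550]);
translate([5800, 200, 0]) cube([200, 3100, 2550]);
translate([2000, 200, 0]) cube([200, 1500, 2550]);
translate([2000, 2700, 0]) cube([200, 600, 2550]);


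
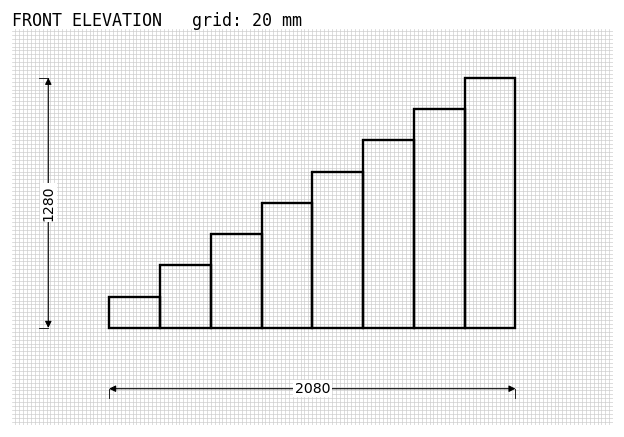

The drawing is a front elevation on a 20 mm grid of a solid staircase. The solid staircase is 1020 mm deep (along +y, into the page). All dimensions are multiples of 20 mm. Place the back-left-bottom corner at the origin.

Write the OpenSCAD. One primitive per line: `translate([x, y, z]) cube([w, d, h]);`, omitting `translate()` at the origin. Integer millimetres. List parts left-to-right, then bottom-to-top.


cube([260, 1020, 160]);
translate([260, 0, 0]) cube([260, 1020, 320]);
translate([520, 0, 0]) cube([260, 1020, 480]);
translate([780, 0, 0]) cube([260, 1020, 640]);
translate([1040, 0, 0]) cube([260, 1020, 800]);
translate([1300, 0, 0]) cube([260, 1020, 960]);
translate([1560, 0, 0]) cube([260, 1020, 1120]);
translate([1820, 0, 0]) cube([260, 1020, 1280]);


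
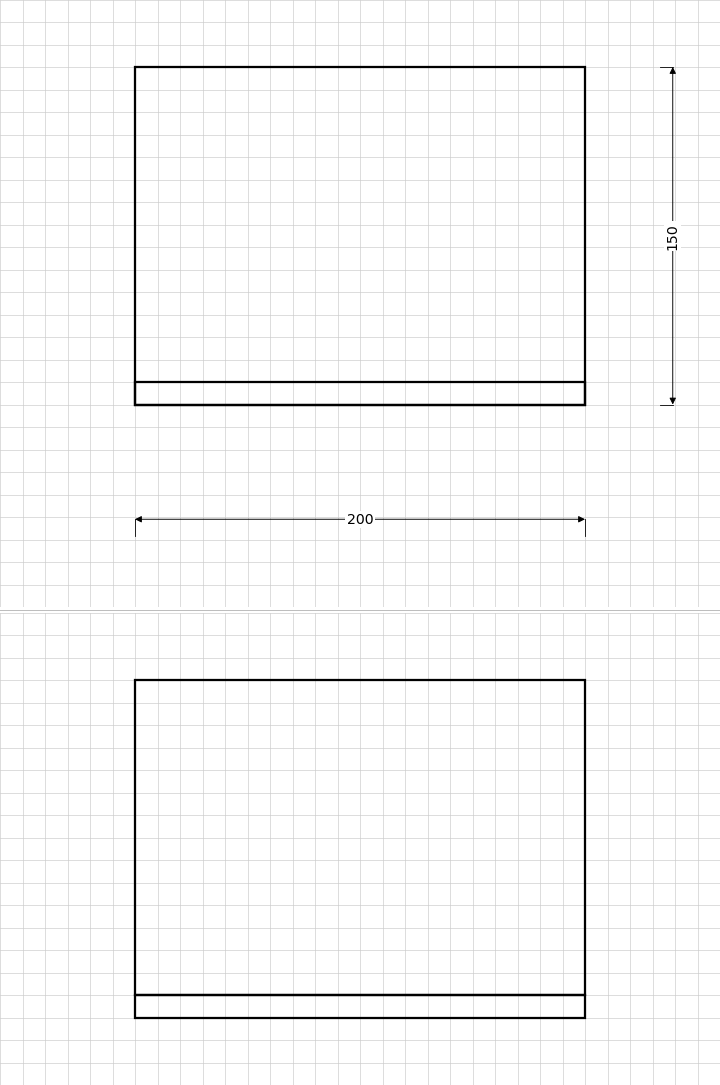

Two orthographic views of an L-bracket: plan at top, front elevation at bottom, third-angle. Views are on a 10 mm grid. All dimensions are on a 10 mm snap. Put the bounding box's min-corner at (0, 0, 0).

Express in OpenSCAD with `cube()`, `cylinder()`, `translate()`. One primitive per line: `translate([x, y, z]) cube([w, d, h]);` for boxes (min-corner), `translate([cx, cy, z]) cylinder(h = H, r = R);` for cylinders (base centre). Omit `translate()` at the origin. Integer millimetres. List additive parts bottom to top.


cube([200, 150, 10]);
translate([0, 0, 10]) cube([200, 10, 140]);
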